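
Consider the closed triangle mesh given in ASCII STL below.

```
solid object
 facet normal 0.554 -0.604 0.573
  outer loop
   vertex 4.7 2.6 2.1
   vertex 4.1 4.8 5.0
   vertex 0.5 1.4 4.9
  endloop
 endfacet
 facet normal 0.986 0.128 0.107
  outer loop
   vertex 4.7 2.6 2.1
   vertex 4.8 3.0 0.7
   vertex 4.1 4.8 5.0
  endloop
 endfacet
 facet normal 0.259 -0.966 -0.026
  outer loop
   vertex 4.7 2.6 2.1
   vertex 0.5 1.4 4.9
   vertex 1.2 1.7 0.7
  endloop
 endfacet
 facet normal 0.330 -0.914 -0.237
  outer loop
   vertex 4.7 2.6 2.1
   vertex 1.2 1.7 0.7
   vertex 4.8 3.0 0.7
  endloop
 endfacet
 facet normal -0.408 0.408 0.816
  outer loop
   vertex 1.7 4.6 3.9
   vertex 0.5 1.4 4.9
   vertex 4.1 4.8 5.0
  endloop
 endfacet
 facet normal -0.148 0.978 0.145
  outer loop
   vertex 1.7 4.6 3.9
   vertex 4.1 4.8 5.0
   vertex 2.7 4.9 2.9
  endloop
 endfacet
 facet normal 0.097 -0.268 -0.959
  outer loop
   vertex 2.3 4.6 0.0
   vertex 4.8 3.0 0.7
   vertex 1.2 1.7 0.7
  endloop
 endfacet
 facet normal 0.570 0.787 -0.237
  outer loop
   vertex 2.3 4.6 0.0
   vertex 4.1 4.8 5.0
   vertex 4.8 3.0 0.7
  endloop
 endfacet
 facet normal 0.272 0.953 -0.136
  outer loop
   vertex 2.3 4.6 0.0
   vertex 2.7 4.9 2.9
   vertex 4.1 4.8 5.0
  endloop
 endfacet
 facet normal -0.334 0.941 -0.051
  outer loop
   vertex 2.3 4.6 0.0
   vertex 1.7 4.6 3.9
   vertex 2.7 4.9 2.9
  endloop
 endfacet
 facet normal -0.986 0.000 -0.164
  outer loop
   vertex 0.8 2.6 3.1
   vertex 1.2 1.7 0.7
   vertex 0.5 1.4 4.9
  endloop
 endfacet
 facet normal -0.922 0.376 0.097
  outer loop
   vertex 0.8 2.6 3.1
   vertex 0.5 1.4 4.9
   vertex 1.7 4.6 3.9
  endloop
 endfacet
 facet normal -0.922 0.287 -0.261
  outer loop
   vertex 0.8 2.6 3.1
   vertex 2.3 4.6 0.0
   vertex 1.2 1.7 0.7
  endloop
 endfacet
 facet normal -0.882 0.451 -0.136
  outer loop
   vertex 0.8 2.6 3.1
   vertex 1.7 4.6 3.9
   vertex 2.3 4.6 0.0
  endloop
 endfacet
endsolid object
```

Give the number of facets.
14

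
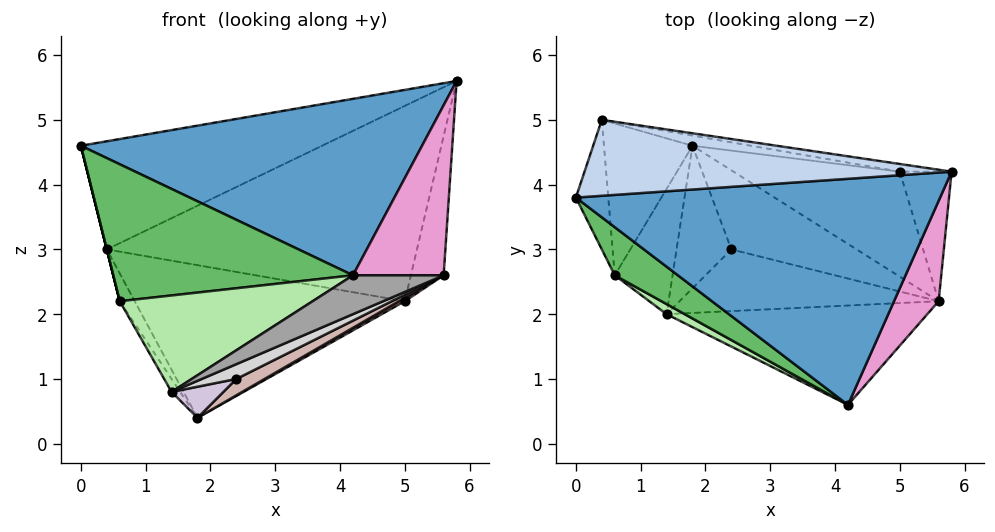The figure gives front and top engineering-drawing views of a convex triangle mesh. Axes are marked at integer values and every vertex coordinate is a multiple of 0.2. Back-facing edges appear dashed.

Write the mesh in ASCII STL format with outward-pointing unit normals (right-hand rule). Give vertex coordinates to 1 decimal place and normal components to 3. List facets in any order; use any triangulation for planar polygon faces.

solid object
 facet normal -0.093 -0.613 0.785
  outer loop
   vertex 4.2 0.6 2.6
   vertex 5.8 4.2 5.6
   vertex 0.0 3.8 4.6
  endloop
 endfacet
 facet normal -0.154 0.809 0.568
  outer loop
   vertex 0.4 5.0 3.0
   vertex 0.0 3.8 4.6
   vertex 5.8 4.2 5.6
  endloop
 endfacet
 facet normal 0.165 0.986 -0.039
  outer loop
   vertex 5.0 4.2 2.2
   vertex 0.4 5.0 3.0
   vertex 5.8 4.2 5.6
  endloop
 endfacet
 facet normal 0.160 0.985 -0.065
  outer loop
   vertex 5.0 4.2 2.2
   vertex 1.8 4.6 0.4
   vertex 0.4 5.0 3.0
  endloop
 endfacet
 facet normal -0.489 -0.823 0.289
  outer loop
   vertex 0.6 2.6 2.2
   vertex 4.2 0.6 2.6
   vertex 0.0 3.8 4.6
  endloop
 endfacet
 facet normal -0.491 -0.866 0.091
  outer loop
   vertex 0.6 2.6 2.2
   vertex 1.4 2.0 0.8
   vertex 4.2 0.6 2.6
  endloop
 endfacet
 facet normal -0.970 0.000 -0.243
  outer loop
   vertex 0.6 2.6 2.2
   vertex 0.0 3.8 4.6
   vertex 0.4 5.0 3.0
  endloop
 endfacet
 facet normal -0.857 0.053 -0.512
  outer loop
   vertex 0.6 2.6 2.2
   vertex 1.8 4.6 0.4
   vertex 1.4 2.0 0.8
  endloop
 endfacet
 facet normal -0.871 0.088 -0.483
  outer loop
   vertex 0.6 2.6 2.2
   vertex 0.4 5.0 3.0
   vertex 1.8 4.6 0.4
  endloop
 endfacet
 facet normal 0.378 -0.197 -0.904
  outer loop
   vertex 2.4 3.0 1.0
   vertex 1.4 2.0 0.8
   vertex 1.8 4.6 0.4
  endloop
 endfacet
 facet normal 0.487 -0.028 -0.873
  outer loop
   vertex 5.6 2.2 2.6
   vertex 1.8 4.6 0.4
   vertex 5.0 4.2 2.2
  endloop
 endfacet
 facet normal 0.402 -0.186 -0.897
  outer loop
   vertex 5.6 2.2 2.6
   vertex 2.4 3.0 1.0
   vertex 1.8 4.6 0.4
  endloop
 endfacet
 facet normal 0.701 -0.614 0.362
  outer loop
   vertex 5.6 2.2 2.6
   vertex 5.8 4.2 5.6
   vertex 4.2 0.6 2.6
  endloop
 endfacet
 facet normal 0.945 0.239 -0.222
  outer loop
   vertex 5.6 2.2 2.6
   vertex 5.0 4.2 2.2
   vertex 5.8 4.2 5.6
  endloop
 endfacet
 facet normal 0.384 -0.336 -0.860
  outer loop
   vertex 5.6 2.2 2.6
   vertex 4.2 0.6 2.6
   vertex 1.4 2.0 0.8
  endloop
 endfacet
 facet normal 0.393 -0.215 -0.894
  outer loop
   vertex 5.6 2.2 2.6
   vertex 1.4 2.0 0.8
   vertex 2.4 3.0 1.0
  endloop
 endfacet
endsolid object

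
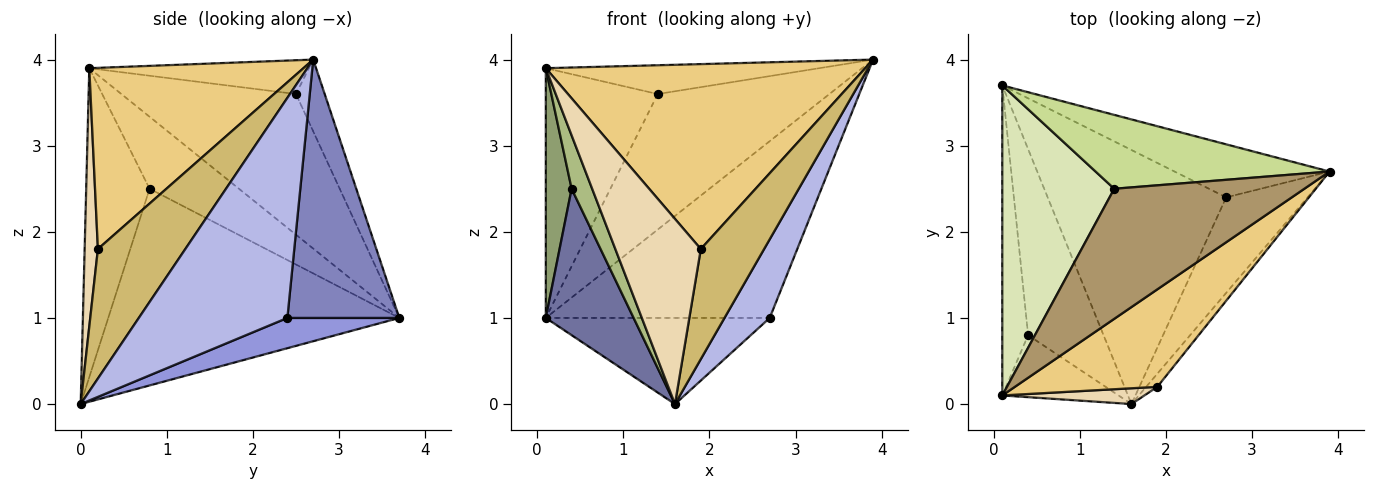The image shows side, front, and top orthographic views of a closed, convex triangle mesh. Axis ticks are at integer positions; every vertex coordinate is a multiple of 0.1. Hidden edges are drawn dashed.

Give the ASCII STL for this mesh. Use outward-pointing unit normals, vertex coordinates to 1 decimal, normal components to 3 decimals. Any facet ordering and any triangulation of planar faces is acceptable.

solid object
 facet normal -0.899 -0.271 -0.345
  outer loop
   vertex 0.4 0.8 2.5
   vertex 0.1 3.7 1.0
   vertex 1.6 0.0 0.0
  endloop
 endfacet
 facet normal 0.432 0.864 -0.259
  outer loop
   vertex 2.7 2.4 1.0
   vertex 0.1 3.7 1.0
   vertex 3.9 2.7 4.0
  endloop
 endfacet
 facet normal 0.158 0.317 -0.935
  outer loop
   vertex 2.7 2.4 1.0
   vertex 1.6 0.0 0.0
   vertex 0.1 3.7 1.0
  endloop
 endfacet
 facet normal 0.902 -0.275 -0.333
  outer loop
   vertex 2.7 2.4 1.0
   vertex 3.9 2.7 4.0
   vertex 1.6 0.0 0.0
  endloop
 endfacet
 facet normal -0.908 -0.263 -0.326
  outer loop
   vertex 0.1 0.1 3.9
   vertex 0.1 3.7 1.0
   vertex 0.4 0.8 2.5
  endloop
 endfacet
 facet normal -0.896 -0.290 -0.337
  outer loop
   vertex 0.1 0.1 3.9
   vertex 0.4 0.8 2.5
   vertex 1.6 0.0 0.0
  endloop
 endfacet
 facet normal -0.145 0.869 0.474
  outer loop
   vertex 1.4 2.5 3.6
   vertex 3.9 2.7 4.0
   vertex 0.1 3.7 1.0
  endloop
 endfacet
 facet normal -0.699 0.448 0.557
  outer loop
   vertex 1.4 2.5 3.6
   vertex 0.1 3.7 1.0
   vertex 0.1 0.1 3.9
  endloop
 endfacet
 facet normal -0.171 0.213 0.962
  outer loop
   vertex 1.4 2.5 3.6
   vertex 0.1 0.1 3.9
   vertex 3.9 2.7 4.0
  endloop
 endfacet
 facet normal 0.808 -0.585 -0.070
  outer loop
   vertex 1.9 0.2 1.8
   vertex 1.6 0.0 0.0
   vertex 3.9 2.7 4.0
  endloop
 endfacet
 facet normal 0.510 -0.761 0.401
  outer loop
   vertex 1.9 0.2 1.8
   vertex 3.9 2.7 4.0
   vertex 0.1 0.1 3.9
  endloop
 endfacet
 facet normal 0.153 -0.985 0.084
  outer loop
   vertex 1.9 0.2 1.8
   vertex 0.1 0.1 3.9
   vertex 1.6 0.0 0.0
  endloop
 endfacet
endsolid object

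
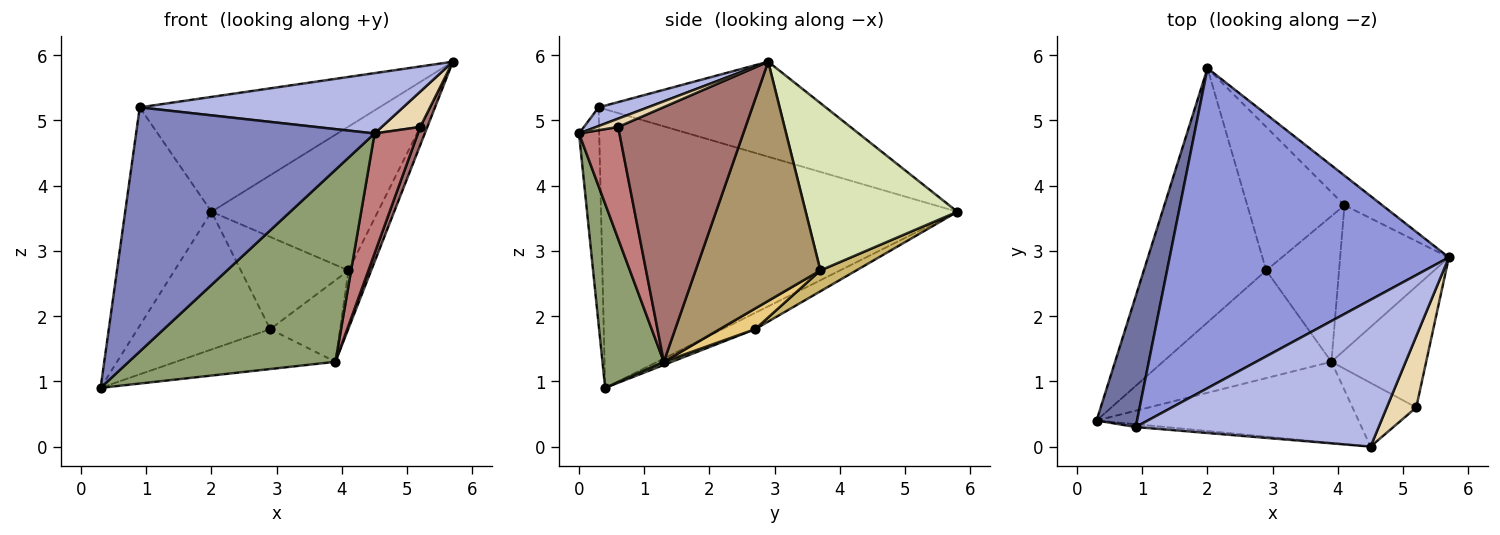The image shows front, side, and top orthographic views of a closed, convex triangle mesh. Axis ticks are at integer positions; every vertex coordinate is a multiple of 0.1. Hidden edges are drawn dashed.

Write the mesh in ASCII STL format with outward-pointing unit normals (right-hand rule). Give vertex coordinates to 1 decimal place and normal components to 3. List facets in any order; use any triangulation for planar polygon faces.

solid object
 facet normal -0.962 0.233 0.140
  outer loop
   vertex 0.9 0.3 5.2
   vertex 2.0 5.8 3.6
   vertex 0.3 0.4 0.9
  endloop
 endfacet
 facet normal -0.084 -0.996 -0.011
  outer loop
   vertex 0.9 0.3 5.2
   vertex 0.3 0.4 0.9
   vertex 4.5 0.0 4.8
  endloop
 endfacet
 facet normal -0.305 0.322 0.896
  outer loop
   vertex 0.9 0.3 5.2
   vertex 5.7 2.9 5.9
   vertex 2.0 5.8 3.6
  endloop
 endfacet
 facet normal 0.071 -0.379 0.923
  outer loop
   vertex 0.9 0.3 5.2
   vertex 4.5 0.0 4.8
   vertex 5.7 2.9 5.9
  endloop
 endfacet
 facet normal 0.264 -0.889 -0.375
  outer loop
   vertex 3.9 1.3 1.3
   vertex 4.5 0.0 4.8
   vertex 0.3 0.4 0.9
  endloop
 endfacet
 facet normal -0.116 0.473 -0.873
  outer loop
   vertex 2.9 2.7 1.8
   vertex 0.3 0.4 0.9
   vertex 2.0 5.8 3.6
  endloop
 endfacet
 facet normal 0.017 0.347 -0.938
  outer loop
   vertex 2.9 2.7 1.8
   vertex 3.9 1.3 1.3
   vertex 0.3 0.4 0.9
  endloop
 endfacet
 facet normal 0.666 0.731 -0.150
  outer loop
   vertex 4.1 3.7 2.7
   vertex 2.0 5.8 3.6
   vertex 5.7 2.9 5.9
  endloop
 endfacet
 facet normal 0.898 0.163 -0.408
  outer loop
   vertex 4.1 3.7 2.7
   vertex 5.7 2.9 5.9
   vertex 3.9 1.3 1.3
  endloop
 endfacet
 facet normal 0.177 0.532 -0.828
  outer loop
   vertex 4.1 3.7 2.7
   vertex 2.9 2.7 1.8
   vertex 2.0 5.8 3.6
  endloop
 endfacet
 facet normal 0.240 0.474 -0.847
  outer loop
   vertex 4.1 3.7 2.7
   vertex 3.9 1.3 1.3
   vertex 2.9 2.7 1.8
  endloop
 endfacet
 facet normal 0.245 -0.431 0.868
  outer loop
   vertex 5.2 0.6 4.9
   vertex 5.7 2.9 5.9
   vertex 4.5 0.0 4.8
  endloop
 endfacet
 facet normal 0.936 -0.052 -0.348
  outer loop
   vertex 5.2 0.6 4.9
   vertex 3.9 1.3 1.3
   vertex 5.7 2.9 5.9
  endloop
 endfacet
 facet normal 0.636 -0.682 -0.362
  outer loop
   vertex 5.2 0.6 4.9
   vertex 4.5 0.0 4.8
   vertex 3.9 1.3 1.3
  endloop
 endfacet
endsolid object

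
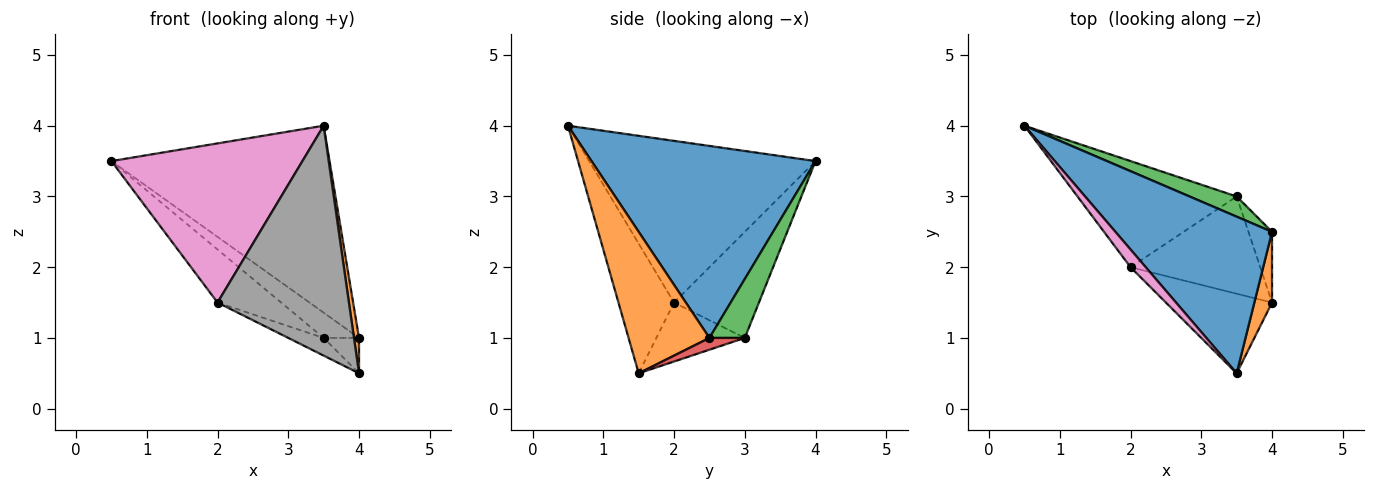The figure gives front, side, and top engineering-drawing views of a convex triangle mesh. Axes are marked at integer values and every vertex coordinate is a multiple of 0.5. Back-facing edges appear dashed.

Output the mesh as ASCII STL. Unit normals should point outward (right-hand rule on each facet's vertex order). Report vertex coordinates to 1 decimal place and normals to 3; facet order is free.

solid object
 facet normal 0.619 0.602 0.505
  outer loop
   vertex 3.5 0.5 4.0
   vertex 4.0 2.5 1.0
   vertex 0.5 4.0 3.5
  endloop
 endfacet
 facet normal 0.990 -0.062 0.124
  outer loop
   vertex 4.0 1.5 0.5
   vertex 4.0 2.5 1.0
   vertex 3.5 0.5 4.0
  endloop
 endfacet
 facet normal 0.615 0.615 0.492
  outer loop
   vertex 3.5 3.0 1.0
   vertex 0.5 4.0 3.5
   vertex 4.0 2.5 1.0
  endloop
 endfacet
 facet normal 0.408 0.408 -0.816
  outer loop
   vertex 3.5 3.0 1.0
   vertex 4.0 2.5 1.0
   vertex 4.0 1.5 0.5
  endloop
 endfacet
 facet normal -0.512 0.384 -0.768
  outer loop
   vertex 2.0 2.0 1.5
   vertex 0.5 4.0 3.5
   vertex 3.5 3.0 1.0
  endloop
 endfacet
 facet normal -0.408 0.163 -0.898
  outer loop
   vertex 2.0 2.0 1.5
   vertex 3.5 3.0 1.0
   vertex 4.0 1.5 0.5
  endloop
 endfacet
 facet normal -0.762 -0.643 0.071
  outer loop
   vertex 2.0 2.0 1.5
   vertex 3.5 0.5 4.0
   vertex 0.5 4.0 3.5
  endloop
 endfacet
 facet normal -0.371 -0.877 -0.304
  outer loop
   vertex 2.0 2.0 1.5
   vertex 4.0 1.5 0.5
   vertex 3.5 0.5 4.0
  endloop
 endfacet
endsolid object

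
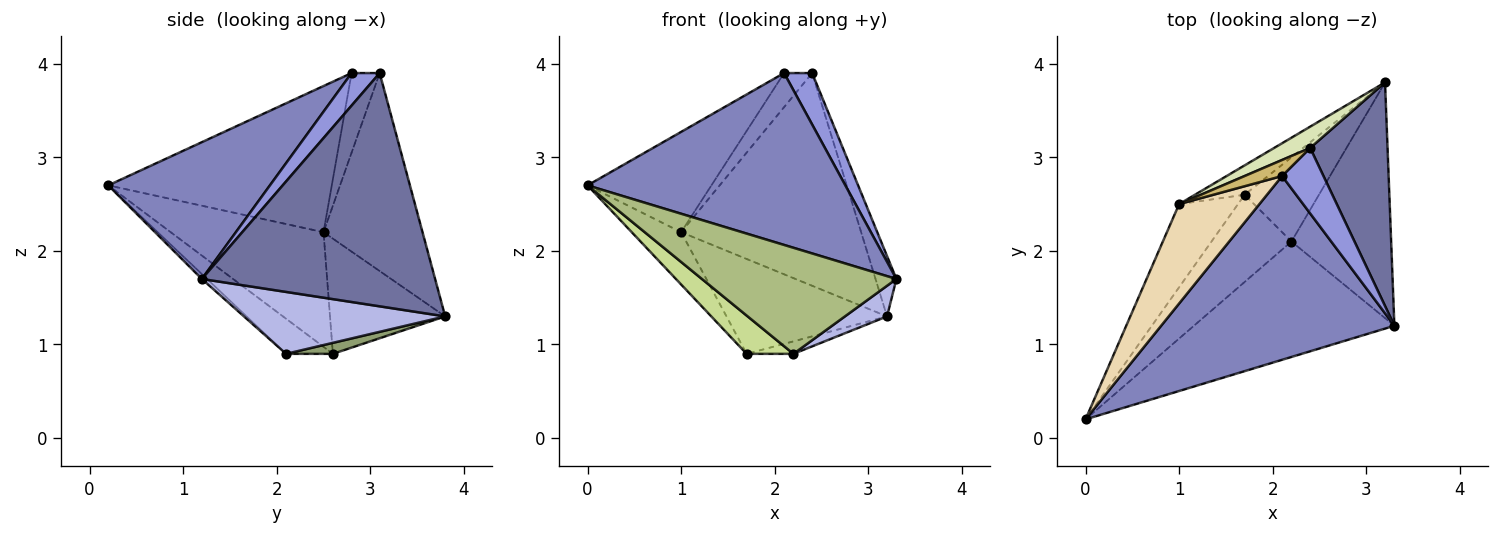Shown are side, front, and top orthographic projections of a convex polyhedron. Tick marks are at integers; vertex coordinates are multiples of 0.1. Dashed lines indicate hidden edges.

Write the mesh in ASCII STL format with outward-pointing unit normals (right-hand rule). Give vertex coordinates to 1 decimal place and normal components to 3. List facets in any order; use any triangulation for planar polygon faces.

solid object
 facet normal 0.946 0.085 0.314
  outer loop
   vertex 2.4 3.1 3.9
   vertex 3.3 1.2 1.7
   vertex 3.2 3.8 1.3
  endloop
 endfacet
 facet normal 0.394 -0.628 0.671
  outer loop
   vertex 2.1 2.8 3.9
   vertex 0.0 0.2 2.7
   vertex 3.3 1.2 1.7
  endloop
 endfacet
 facet normal 0.526 -0.526 0.669
  outer loop
   vertex 2.1 2.8 3.9
   vertex 3.3 1.2 1.7
   vertex 2.4 3.1 3.9
  endloop
 endfacet
 facet normal 0.524 -0.110 -0.844
  outer loop
   vertex 2.2 2.1 0.9
   vertex 3.2 3.8 1.3
   vertex 3.3 1.2 1.7
  endloop
 endfacet
 facet normal 0.145 0.145 -0.979
  outer loop
   vertex 2.2 2.1 0.9
   vertex 1.7 2.6 0.9
   vertex 3.2 3.8 1.3
  endloop
 endfacet
 facet normal -0.018 -0.677 -0.736
  outer loop
   vertex 2.2 2.1 0.9
   vertex 3.3 1.2 1.7
   vertex 0.0 0.2 2.7
  endloop
 endfacet
 facet normal -0.373 -0.373 -0.850
  outer loop
   vertex 2.2 2.1 0.9
   vertex 0.0 0.2 2.7
   vertex 1.7 2.6 0.9
  endloop
 endfacet
 facet normal -0.480 0.873 0.087
  outer loop
   vertex 1.0 2.5 2.2
   vertex 2.4 3.1 3.9
   vertex 3.2 3.8 1.3
  endloop
 endfacet
 facet normal -0.565 0.788 -0.244
  outer loop
   vertex 1.0 2.5 2.2
   vertex 3.2 3.8 1.3
   vertex 1.7 2.6 0.9
  endloop
 endfacet
 facet normal -0.671 0.671 0.316
  outer loop
   vertex 1.0 2.5 2.2
   vertex 2.1 2.8 3.9
   vertex 2.4 3.1 3.9
  endloop
 endfacet
 facet normal -0.855 0.276 -0.439
  outer loop
   vertex 1.0 2.5 2.2
   vertex 1.7 2.6 0.9
   vertex 0.0 0.2 2.7
  endloop
 endfacet
 facet normal -0.788 0.437 0.433
  outer loop
   vertex 1.0 2.5 2.2
   vertex 0.0 0.2 2.7
   vertex 2.1 2.8 3.9
  endloop
 endfacet
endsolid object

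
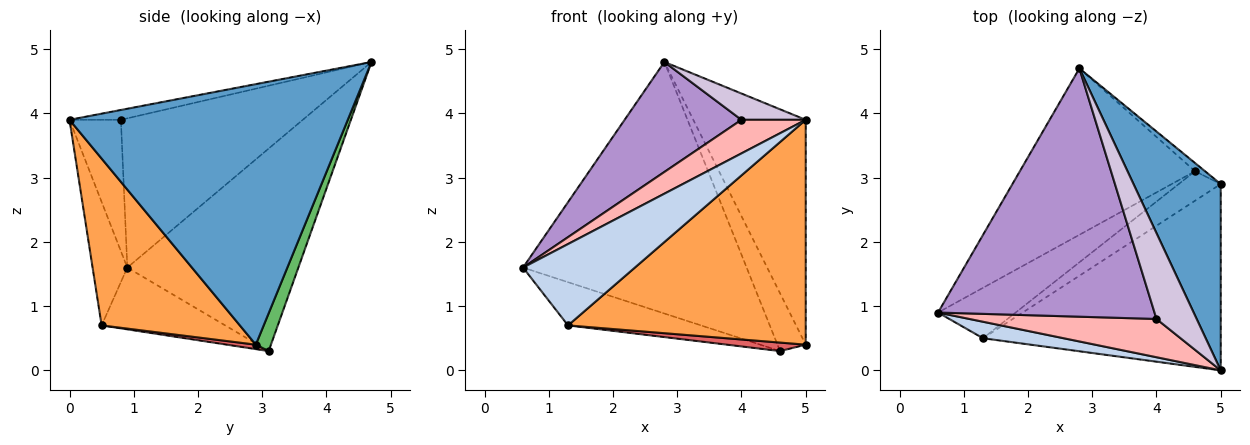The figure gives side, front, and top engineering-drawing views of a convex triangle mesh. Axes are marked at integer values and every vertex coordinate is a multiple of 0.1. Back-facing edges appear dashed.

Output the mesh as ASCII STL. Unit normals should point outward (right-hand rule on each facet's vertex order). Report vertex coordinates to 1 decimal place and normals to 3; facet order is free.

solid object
 facet normal 0.886 0.358 0.296
  outer loop
   vertex 2.8 4.7 4.8
   vertex 5.0 0.0 3.9
   vertex 5.0 2.9 0.4
  endloop
 endfacet
 facet normal -0.291 -0.938 0.190
  outer loop
   vertex 1.3 0.5 0.7
   vertex 5.0 0.0 3.9
   vertex 0.6 0.9 1.6
  endloop
 endfacet
 facet normal 0.409 -0.703 -0.582
  outer loop
   vertex 1.3 0.5 0.7
   vertex 5.0 2.9 0.4
   vertex 5.0 0.0 3.9
  endloop
 endfacet
 facet normal -0.538 0.703 -0.465
  outer loop
   vertex 4.6 3.1 0.3
   vertex 0.6 0.9 1.6
   vertex 2.8 4.7 4.8
  endloop
 endfacet
 facet normal 0.468 0.875 -0.124
  outer loop
   vertex 4.6 3.1 0.3
   vertex 2.8 4.7 4.8
   vertex 5.0 2.9 0.4
  endloop
 endfacet
 facet normal -0.517 0.557 -0.650
  outer loop
   vertex 4.6 3.1 0.3
   vertex 1.3 0.5 0.7
   vertex 0.6 0.9 1.6
  endloop
 endfacet
 facet normal 0.101 -0.276 -0.956
  outer loop
   vertex 4.6 3.1 0.3
   vertex 5.0 2.9 0.4
   vertex 1.3 0.5 0.7
  endloop
 endfacet
 facet normal -0.467 -0.583 0.665
  outer loop
   vertex 4.0 0.8 3.9
   vertex 0.6 0.9 1.6
   vertex 5.0 0.0 3.9
  endloop
 endfacet
 facet normal -0.533 -0.343 0.773
  outer loop
   vertex 4.0 0.8 3.9
   vertex 2.8 4.7 4.8
   vertex 0.6 0.9 1.6
  endloop
 endfacet
 facet normal -0.228 -0.285 0.931
  outer loop
   vertex 4.0 0.8 3.9
   vertex 5.0 0.0 3.9
   vertex 2.8 4.7 4.8
  endloop
 endfacet
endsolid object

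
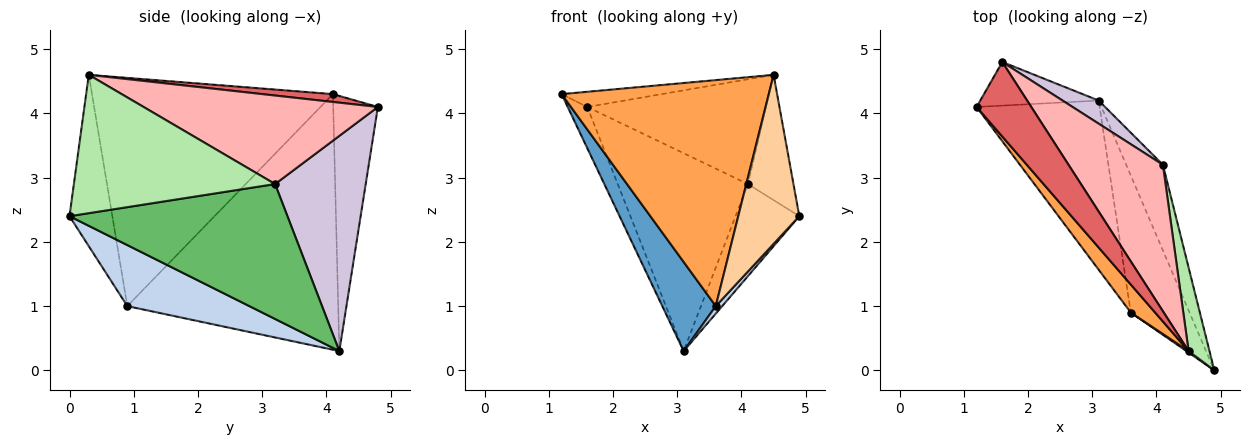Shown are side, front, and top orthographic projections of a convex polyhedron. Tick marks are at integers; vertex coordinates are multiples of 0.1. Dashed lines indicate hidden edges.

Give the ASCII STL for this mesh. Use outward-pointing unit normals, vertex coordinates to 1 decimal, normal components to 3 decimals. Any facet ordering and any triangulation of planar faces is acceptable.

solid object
 facet normal -0.878 -0.223 -0.423
  outer loop
   vertex 3.6 0.9 1.0
   vertex 1.2 4.1 4.3
   vertex 3.1 4.2 0.3
  endloop
 endfacet
 facet normal 0.720 -0.038 -0.693
  outer loop
   vertex 3.6 0.9 1.0
   vertex 3.1 4.2 0.3
   vertex 4.9 0.0 2.4
  endloop
 endfacet
 facet normal -0.756 -0.650 0.081
  outer loop
   vertex 3.6 0.9 1.0
   vertex 4.5 0.3 4.6
   vertex 1.2 4.1 4.3
  endloop
 endfacet
 facet normal -0.574 -0.819 0.007
  outer loop
   vertex 3.6 0.9 1.0
   vertex 4.9 0.0 2.4
   vertex 4.5 0.3 4.6
  endloop
 endfacet
 facet normal 0.929 0.272 -0.253
  outer loop
   vertex 4.1 3.2 2.9
   vertex 4.9 0.0 2.4
   vertex 3.1 4.2 0.3
  endloop
 endfacet
 facet normal 0.965 0.218 0.146
  outer loop
   vertex 4.1 3.2 2.9
   vertex 4.5 0.3 4.6
   vertex 4.9 0.0 2.4
  endloop
 endfacet
 facet normal 0.139 0.198 0.970
  outer loop
   vertex 1.6 4.8 4.1
   vertex 1.2 4.1 4.3
   vertex 4.5 0.3 4.6
  endloop
 endfacet
 facet normal 0.606 0.463 0.647
  outer loop
   vertex 1.6 4.8 4.1
   vertex 4.5 0.3 4.6
   vertex 4.1 3.2 2.9
  endloop
 endfacet
 facet normal -0.843 0.370 -0.391
  outer loop
   vertex 1.6 4.8 4.1
   vertex 3.1 4.2 0.3
   vertex 1.2 4.1 4.3
  endloop
 endfacet
 facet normal 0.569 0.817 0.095
  outer loop
   vertex 1.6 4.8 4.1
   vertex 4.1 3.2 2.9
   vertex 3.1 4.2 0.3
  endloop
 endfacet
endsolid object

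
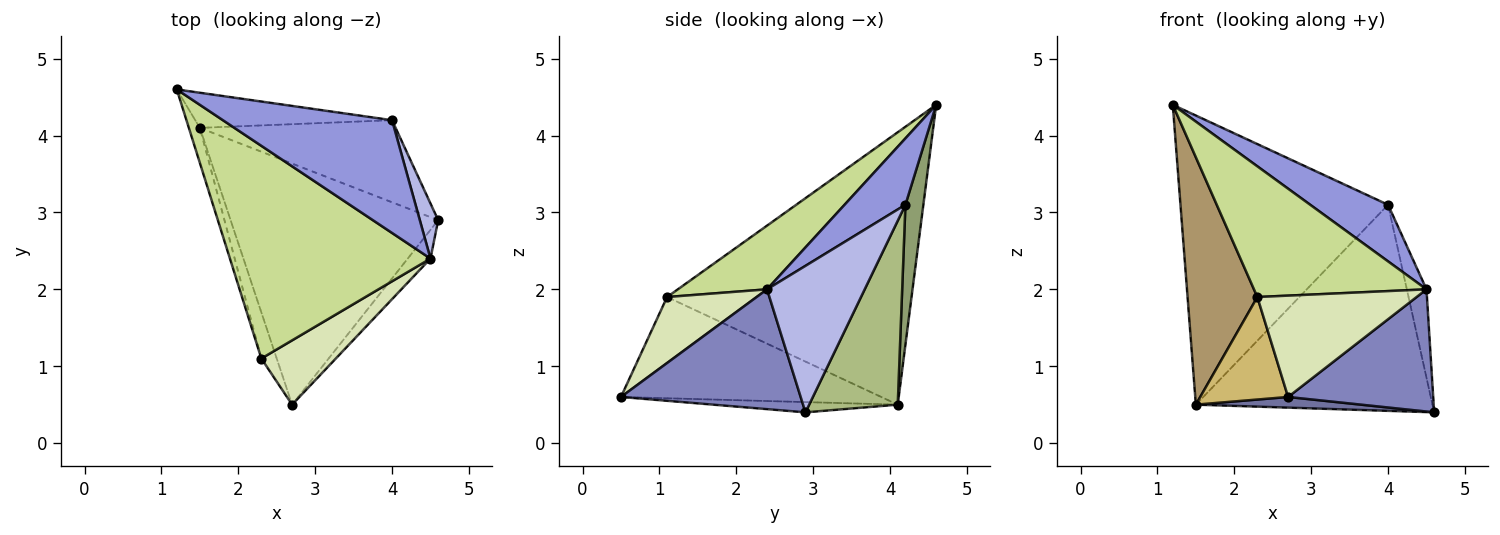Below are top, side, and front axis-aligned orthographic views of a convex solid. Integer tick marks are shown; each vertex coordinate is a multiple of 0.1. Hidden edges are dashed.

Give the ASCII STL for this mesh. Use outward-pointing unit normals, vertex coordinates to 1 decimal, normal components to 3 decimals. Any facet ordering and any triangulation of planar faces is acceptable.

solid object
 facet normal -0.049 -0.044 -0.998
  outer loop
   vertex 1.5 4.1 0.5
   vertex 4.6 2.9 0.4
   vertex 2.7 0.5 0.6
  endloop
 endfacet
 facet normal 0.770 -0.621 -0.146
  outer loop
   vertex 4.5 2.4 2.0
   vertex 2.7 0.5 0.6
   vertex 4.6 2.9 0.4
  endloop
 endfacet
 facet normal 0.331 -0.423 0.843
  outer loop
   vertex 4.0 4.2 3.1
   vertex 1.2 4.6 4.4
   vertex 4.5 2.4 2.0
  endloop
 endfacet
 facet normal 0.973 0.196 0.122
  outer loop
   vertex 4.0 4.2 3.1
   vertex 4.5 2.4 2.0
   vertex 4.6 2.9 0.4
  endloop
 endfacet
 facet normal 0.085 0.989 -0.120
  outer loop
   vertex 4.0 4.2 3.1
   vertex 1.5 4.1 0.5
   vertex 1.2 4.6 4.4
  endloop
 endfacet
 facet normal 0.328 0.877 -0.350
  outer loop
   vertex 4.0 4.2 3.1
   vertex 4.6 2.9 0.4
   vertex 1.5 4.1 0.5
  endloop
 endfacet
 facet normal 0.261 -0.505 0.822
  outer loop
   vertex 2.3 1.1 1.9
   vertex 4.5 2.4 2.0
   vertex 1.2 4.6 4.4
  endloop
 endfacet
 facet normal 0.429 -0.763 0.484
  outer loop
   vertex 2.3 1.1 1.9
   vertex 2.7 0.5 0.6
   vertex 4.5 2.4 2.0
  endloop
 endfacet
 facet normal -0.961 -0.274 -0.039
  outer loop
   vertex 2.3 1.1 1.9
   vertex 1.2 4.6 4.4
   vertex 1.5 4.1 0.5
  endloop
 endfacet
 facet normal -0.938 -0.317 -0.142
  outer loop
   vertex 2.3 1.1 1.9
   vertex 1.5 4.1 0.5
   vertex 2.7 0.5 0.6
  endloop
 endfacet
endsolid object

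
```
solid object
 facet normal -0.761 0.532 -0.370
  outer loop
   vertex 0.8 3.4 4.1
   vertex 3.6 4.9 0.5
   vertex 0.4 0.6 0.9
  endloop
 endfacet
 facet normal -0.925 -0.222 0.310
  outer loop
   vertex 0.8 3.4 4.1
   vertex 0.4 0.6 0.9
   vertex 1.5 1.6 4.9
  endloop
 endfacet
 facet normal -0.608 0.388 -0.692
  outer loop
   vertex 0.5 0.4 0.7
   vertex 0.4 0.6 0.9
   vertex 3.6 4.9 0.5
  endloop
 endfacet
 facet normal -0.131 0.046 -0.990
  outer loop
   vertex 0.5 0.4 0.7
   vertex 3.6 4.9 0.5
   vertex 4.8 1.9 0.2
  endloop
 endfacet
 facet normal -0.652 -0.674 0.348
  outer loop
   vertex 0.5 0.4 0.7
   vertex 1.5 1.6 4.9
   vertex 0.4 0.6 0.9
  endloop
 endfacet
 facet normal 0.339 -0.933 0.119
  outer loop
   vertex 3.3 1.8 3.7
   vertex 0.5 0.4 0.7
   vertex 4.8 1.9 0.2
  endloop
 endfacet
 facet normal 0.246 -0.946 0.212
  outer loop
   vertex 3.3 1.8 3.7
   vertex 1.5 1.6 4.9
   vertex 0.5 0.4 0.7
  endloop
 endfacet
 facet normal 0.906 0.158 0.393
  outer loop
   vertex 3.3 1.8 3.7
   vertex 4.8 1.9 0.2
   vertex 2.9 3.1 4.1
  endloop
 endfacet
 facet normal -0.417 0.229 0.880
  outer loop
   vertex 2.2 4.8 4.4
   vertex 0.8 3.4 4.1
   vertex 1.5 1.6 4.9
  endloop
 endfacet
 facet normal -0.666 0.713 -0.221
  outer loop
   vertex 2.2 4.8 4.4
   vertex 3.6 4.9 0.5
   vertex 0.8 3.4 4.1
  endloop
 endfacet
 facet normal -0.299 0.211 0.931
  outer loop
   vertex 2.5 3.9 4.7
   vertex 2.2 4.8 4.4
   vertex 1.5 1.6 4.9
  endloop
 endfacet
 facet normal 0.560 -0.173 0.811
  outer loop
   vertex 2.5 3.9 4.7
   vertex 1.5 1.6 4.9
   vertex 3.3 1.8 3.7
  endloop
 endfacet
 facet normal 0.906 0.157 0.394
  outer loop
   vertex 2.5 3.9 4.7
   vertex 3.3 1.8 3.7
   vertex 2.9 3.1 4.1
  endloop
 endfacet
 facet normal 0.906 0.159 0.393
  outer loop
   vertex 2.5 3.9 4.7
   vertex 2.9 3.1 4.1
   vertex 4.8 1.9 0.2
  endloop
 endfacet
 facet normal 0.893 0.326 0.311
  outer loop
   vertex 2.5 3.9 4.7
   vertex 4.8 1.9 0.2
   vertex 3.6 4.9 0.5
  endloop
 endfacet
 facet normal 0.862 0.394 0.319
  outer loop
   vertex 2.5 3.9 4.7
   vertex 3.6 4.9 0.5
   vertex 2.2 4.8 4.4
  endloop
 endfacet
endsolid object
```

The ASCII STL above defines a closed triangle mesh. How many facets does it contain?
16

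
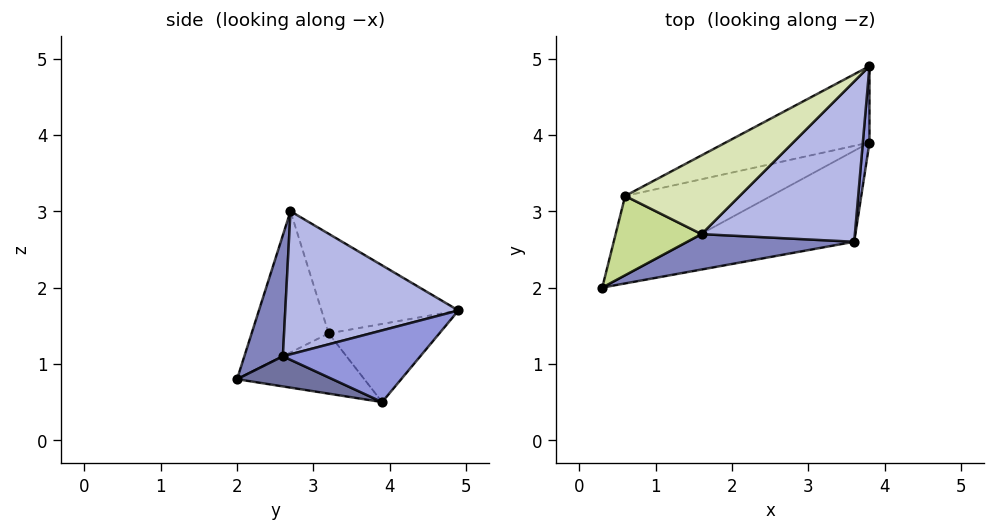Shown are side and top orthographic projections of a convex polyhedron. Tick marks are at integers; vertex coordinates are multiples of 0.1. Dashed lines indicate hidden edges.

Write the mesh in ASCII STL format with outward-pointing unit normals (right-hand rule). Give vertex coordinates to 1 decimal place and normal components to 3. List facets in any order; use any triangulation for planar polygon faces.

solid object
 facet normal 0.159 -0.434 -0.887
  outer loop
   vertex 3.6 2.6 1.1
   vertex 0.3 2.0 0.8
   vertex 3.8 3.9 0.5
  endloop
 endfacet
 facet normal 0.156 -0.964 0.215
  outer loop
   vertex 3.6 2.6 1.1
   vertex 1.6 2.7 3.0
   vertex 0.3 2.0 0.8
  endloop
 endfacet
 facet normal 0.990 -0.110 0.092
  outer loop
   vertex 3.6 2.6 1.1
   vertex 3.8 3.9 0.5
   vertex 3.8 4.9 1.7
  endloop
 endfacet
 facet normal 0.662 -0.243 0.709
  outer loop
   vertex 3.6 2.6 1.1
   vertex 3.8 4.9 1.7
   vertex 1.6 2.7 3.0
  endloop
 endfacet
 facet normal -0.334 0.487 -0.807
  outer loop
   vertex 0.6 3.2 1.4
   vertex 3.8 3.9 0.5
   vertex 0.3 2.0 0.8
  endloop
 endfacet
 facet normal -0.329 0.726 -0.605
  outer loop
   vertex 0.6 3.2 1.4
   vertex 3.8 4.9 1.7
   vertex 3.8 3.9 0.5
  endloop
 endfacet
 facet normal -0.854 -0.046 0.519
  outer loop
   vertex 0.6 3.2 1.4
   vertex 0.3 2.0 0.8
   vertex 1.6 2.7 3.0
  endloop
 endfacet
 facet normal -0.441 0.741 0.507
  outer loop
   vertex 0.6 3.2 1.4
   vertex 1.6 2.7 3.0
   vertex 3.8 4.9 1.7
  endloop
 endfacet
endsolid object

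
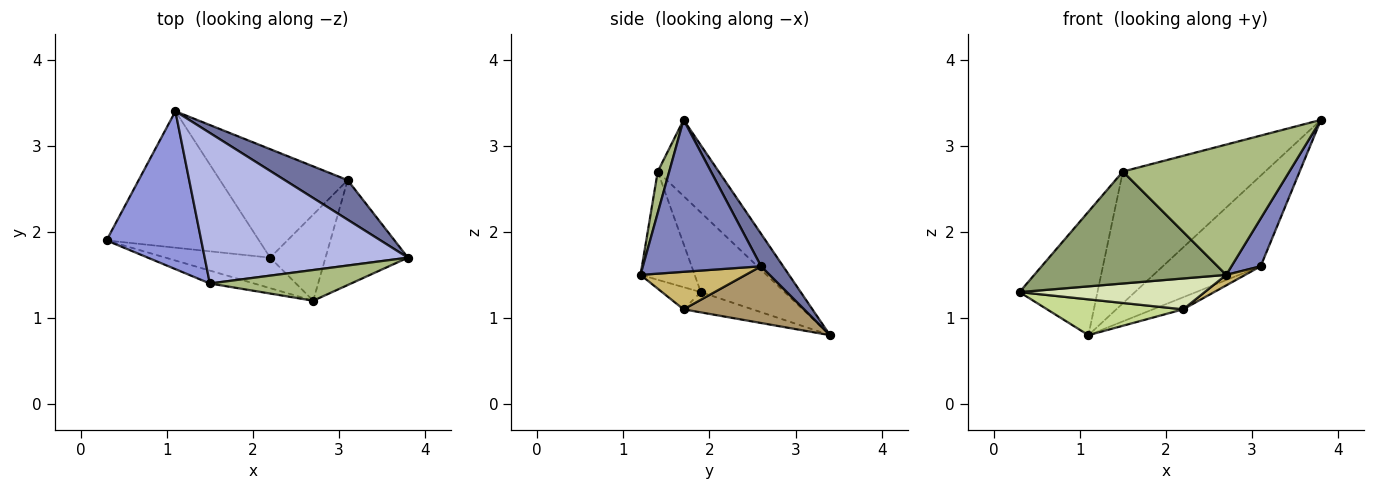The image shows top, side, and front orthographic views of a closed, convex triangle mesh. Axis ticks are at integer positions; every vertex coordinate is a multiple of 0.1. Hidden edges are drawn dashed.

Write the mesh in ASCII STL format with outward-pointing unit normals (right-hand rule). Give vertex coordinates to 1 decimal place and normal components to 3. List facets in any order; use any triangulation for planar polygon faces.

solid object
 facet normal 0.202 0.898 0.392
  outer loop
   vertex 3.1 2.6 1.6
   vertex 1.1 3.4 0.8
   vertex 3.8 1.7 3.3
  endloop
 endfacet
 facet normal 0.859 -0.212 -0.466
  outer loop
   vertex 3.1 2.6 1.6
   vertex 3.8 1.7 3.3
   vertex 2.7 1.2 1.5
  endloop
 endfacet
 facet normal -0.552 0.513 0.657
  outer loop
   vertex 1.5 1.4 2.7
   vertex 1.1 3.4 0.8
   vertex 0.3 1.9 1.3
  endloop
 endfacet
 facet normal -0.272 0.634 0.724
  outer loop
   vertex 1.5 1.4 2.7
   vertex 3.8 1.7 3.3
   vertex 1.1 3.4 0.8
  endloop
 endfacet
 facet normal -0.270 -0.957 -0.110
  outer loop
   vertex 1.5 1.4 2.7
   vertex 0.3 1.9 1.3
   vertex 2.7 1.2 1.5
  endloop
 endfacet
 facet normal 0.067 -0.971 0.229
  outer loop
   vertex 1.5 1.4 2.7
   vertex 2.7 1.2 1.5
   vertex 3.8 1.7 3.3
  endloop
 endfacet
 facet normal -0.127 -0.252 -0.959
  outer loop
   vertex 2.2 1.7 1.1
   vertex 0.3 1.9 1.3
   vertex 1.1 3.4 0.8
  endloop
 endfacet
 facet normal -0.147 -0.703 -0.695
  outer loop
   vertex 2.2 1.7 1.1
   vertex 2.7 1.2 1.5
   vertex 0.3 1.9 1.3
  endloop
 endfacet
 facet normal 0.404 0.101 -0.909
  outer loop
   vertex 2.2 1.7 1.1
   vertex 1.1 3.4 0.8
   vertex 3.1 2.6 1.6
  endloop
 endfacet
 facet normal 0.558 -0.101 -0.824
  outer loop
   vertex 2.2 1.7 1.1
   vertex 3.1 2.6 1.6
   vertex 2.7 1.2 1.5
  endloop
 endfacet
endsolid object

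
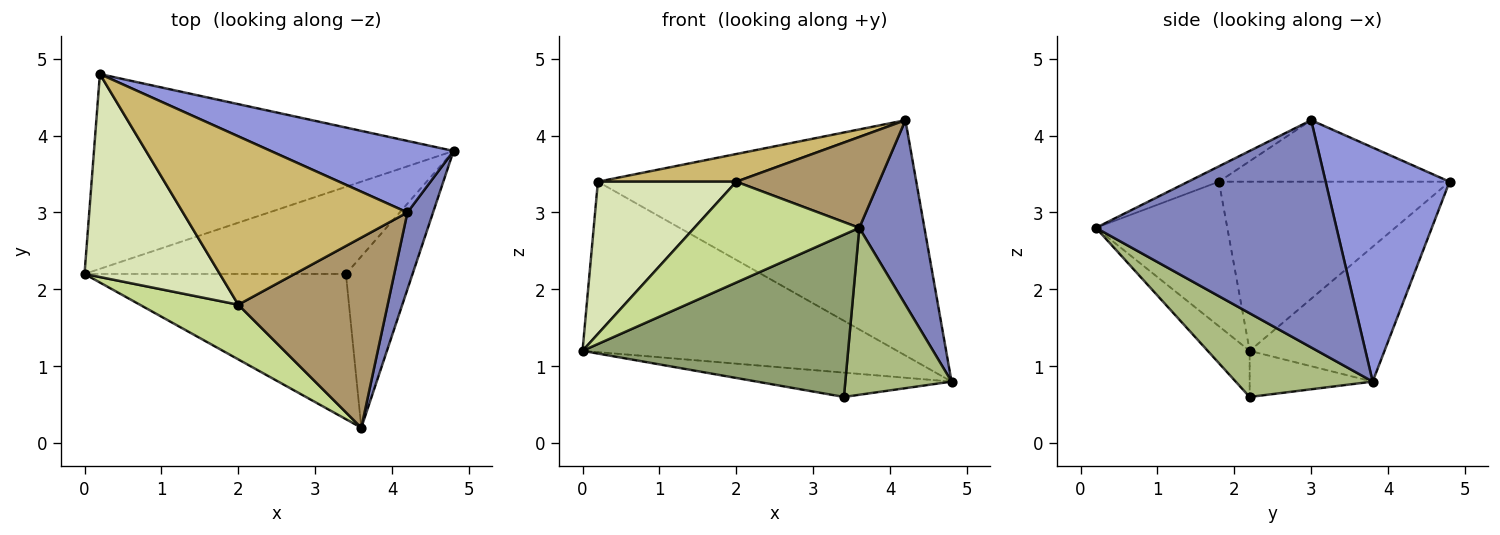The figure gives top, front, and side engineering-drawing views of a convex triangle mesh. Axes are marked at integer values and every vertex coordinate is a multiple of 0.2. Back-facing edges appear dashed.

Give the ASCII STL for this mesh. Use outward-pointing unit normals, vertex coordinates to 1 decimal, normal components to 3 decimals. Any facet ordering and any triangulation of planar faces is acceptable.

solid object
 facet normal -0.272 0.634 -0.724
  outer loop
   vertex 0.2 4.8 3.4
   vertex 4.8 3.8 0.8
   vertex 0.0 2.2 1.2
  endloop
 endfacet
 facet normal 0.960 -0.260 0.108
  outer loop
   vertex 4.2 3.0 4.2
   vertex 3.6 0.2 2.8
   vertex 4.8 3.8 0.8
  endloop
 endfacet
 facet normal 0.349 0.897 0.273
  outer loop
   vertex 4.2 3.0 4.2
   vertex 4.8 3.8 0.8
   vertex 0.2 4.8 3.4
  endloop
 endfacet
 facet normal -0.168 0.265 -0.949
  outer loop
   vertex 3.4 2.2 0.6
   vertex 0.0 2.2 1.2
   vertex 4.8 3.8 0.8
  endloop
 endfacet
 facet normal -0.117 -0.740 -0.662
  outer loop
   vertex 3.4 2.2 0.6
   vertex 3.6 0.2 2.8
   vertex 0.0 2.2 1.2
  endloop
 endfacet
 facet normal 0.669 -0.519 -0.532
  outer loop
   vertex 3.4 2.2 0.6
   vertex 4.8 3.8 0.8
   vertex 3.6 0.2 2.8
  endloop
 endfacet
 facet normal -0.574 -0.720 0.391
  outer loop
   vertex 2.0 1.8 3.4
   vertex 0.0 2.2 1.2
   vertex 3.6 0.2 2.8
  endloop
 endfacet
 facet normal -0.707 -0.424 0.566
  outer loop
   vertex 2.0 1.8 3.4
   vertex 0.2 4.8 3.4
   vertex 0.0 2.2 1.2
  endloop
 endfacet
 facet normal -0.092 -0.429 0.898
  outer loop
   vertex 2.0 1.8 3.4
   vertex 3.6 0.2 2.8
   vertex 4.2 3.0 4.2
  endloop
 endfacet
 facet normal -0.261 -0.157 0.953
  outer loop
   vertex 2.0 1.8 3.4
   vertex 4.2 3.0 4.2
   vertex 0.2 4.8 3.4
  endloop
 endfacet
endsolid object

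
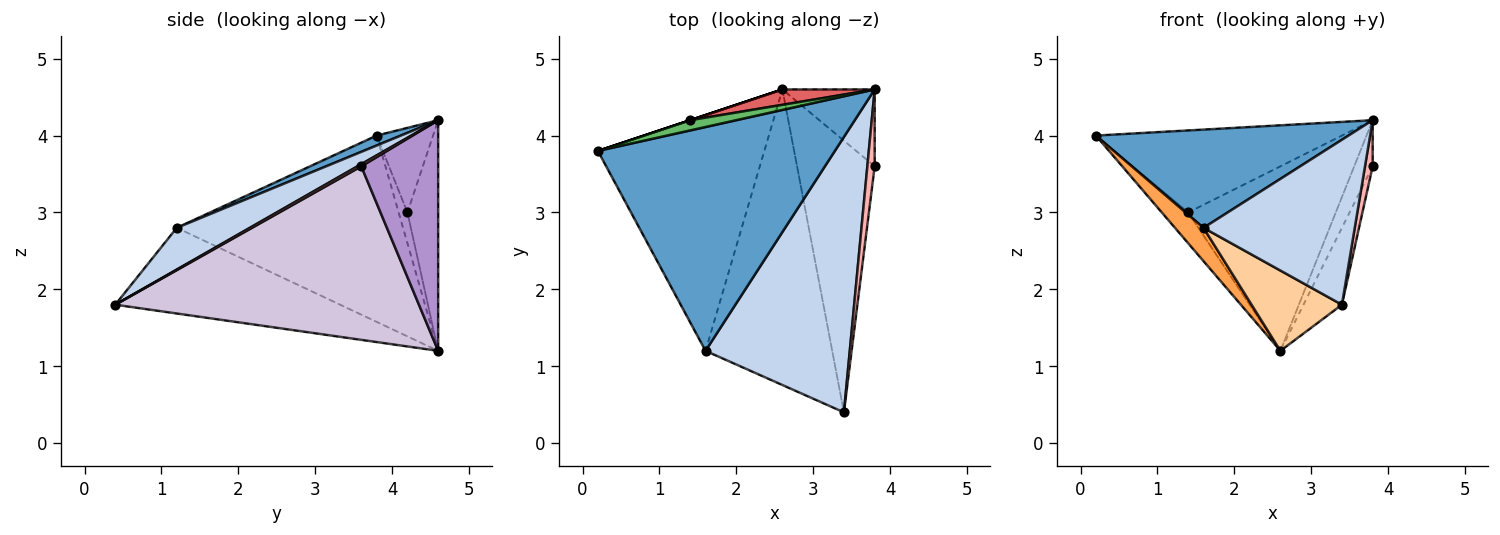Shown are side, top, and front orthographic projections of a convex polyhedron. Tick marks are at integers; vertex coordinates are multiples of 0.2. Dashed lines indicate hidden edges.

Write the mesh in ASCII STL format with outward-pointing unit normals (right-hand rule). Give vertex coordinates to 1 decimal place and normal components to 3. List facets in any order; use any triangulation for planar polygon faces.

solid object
 facet normal 0.038 -0.402 0.915
  outer loop
   vertex 1.6 1.2 2.8
   vertex 3.8 4.6 4.2
   vertex 0.2 3.8 4.0
  endloop
 endfacet
 facet normal 0.241 -0.499 0.833
  outer loop
   vertex 1.6 1.2 2.8
   vertex 3.4 0.4 1.8
   vertex 3.8 4.6 4.2
  endloop
 endfacet
 facet normal -0.743 -0.094 -0.663
  outer loop
   vertex 1.6 1.2 2.8
   vertex 0.2 3.8 4.0
   vertex 2.6 4.6 1.2
  endloop
 endfacet
 facet normal -0.547 -0.220 -0.808
  outer loop
   vertex 1.6 1.2 2.8
   vertex 2.6 4.6 1.2
   vertex 3.4 0.4 1.8
  endloop
 endfacet
 facet normal -0.222 0.968 0.121
  outer loop
   vertex 1.4 4.2 3.0
   vertex 0.2 3.8 4.0
   vertex 3.8 4.6 4.2
  endloop
 endfacet
 facet normal -0.316 0.949 0.000
  outer loop
   vertex 1.4 4.2 3.0
   vertex 2.6 4.6 1.2
   vertex 0.2 3.8 4.0
  endloop
 endfacet
 facet normal -0.203 0.976 0.081
  outer loop
   vertex 1.4 4.2 3.0
   vertex 3.8 4.6 4.2
   vertex 2.6 4.6 1.2
  endloop
 endfacet
 facet normal 0.249 -0.498 0.830
  outer loop
   vertex 3.8 3.6 3.6
   vertex 3.8 4.6 4.2
   vertex 3.4 0.4 1.8
  endloop
 endfacet
 facet normal 0.906 0.217 -0.362
  outer loop
   vertex 3.8 3.6 3.6
   vertex 2.6 4.6 1.2
   vertex 3.8 4.6 4.2
  endloop
 endfacet
 facet normal 0.907 0.115 -0.406
  outer loop
   vertex 3.8 3.6 3.6
   vertex 3.4 0.4 1.8
   vertex 2.6 4.6 1.2
  endloop
 endfacet
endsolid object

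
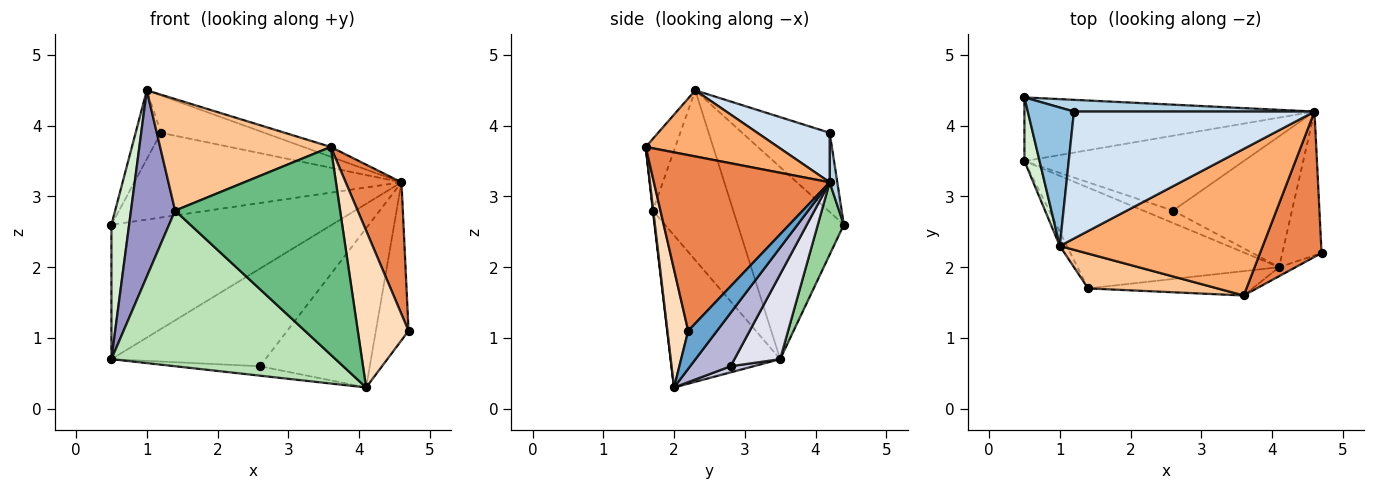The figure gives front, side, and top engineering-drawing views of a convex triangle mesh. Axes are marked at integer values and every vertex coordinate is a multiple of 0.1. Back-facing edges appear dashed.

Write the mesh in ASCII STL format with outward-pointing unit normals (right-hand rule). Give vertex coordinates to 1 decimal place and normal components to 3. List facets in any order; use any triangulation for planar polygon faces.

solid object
 facet normal 0.546 0.620 -0.564
  outer loop
   vertex 4.6 4.2 3.2
   vertex 4.7 2.2 1.1
   vertex 4.1 2.0 0.3
  endloop
 endfacet
 facet normal -0.838 0.243 0.489
  outer loop
   vertex 1.2 4.2 3.9
   vertex 0.5 4.4 2.6
   vertex 1.0 2.3 4.5
  endloop
 endfacet
 facet normal 0.028 0.990 0.137
  outer loop
   vertex 1.2 4.2 3.9
   vertex 4.6 4.2 3.2
   vertex 0.5 4.4 2.6
  endloop
 endfacet
 facet normal 0.194 0.277 0.941
  outer loop
   vertex 1.2 4.2 3.9
   vertex 1.0 2.3 4.5
   vertex 4.6 4.2 3.2
  endloop
 endfacet
 facet normal 0.904 -0.287 0.316
  outer loop
   vertex 3.6 1.6 3.7
   vertex 4.7 2.2 1.1
   vertex 4.6 4.2 3.2
  endloop
 endfacet
 facet normal 0.309 0.064 0.949
  outer loop
   vertex 3.6 1.6 3.7
   vertex 4.6 4.2 3.2
   vertex 1.0 2.3 4.5
  endloop
 endfacet
 facet normal -0.163 -0.942 0.294
  outer loop
   vertex 3.6 1.6 3.7
   vertex 1.0 2.3 4.5
   vertex 1.4 1.7 2.8
  endloop
 endfacet
 facet normal 0.379 -0.924 -0.053
  outer loop
   vertex 3.6 1.6 3.7
   vertex 4.1 2.0 0.3
   vertex 4.7 2.2 1.1
  endloop
 endfacet
 facet normal 0.003 -0.993 -0.116
  outer loop
   vertex 3.6 1.6 3.7
   vertex 1.4 1.7 2.8
   vertex 4.1 2.0 0.3
  endloop
 endfacet
 facet normal 0.106 0.899 -0.426
  outer loop
   vertex 0.5 3.5 0.7
   vertex 0.5 4.4 2.6
   vertex 4.6 4.2 3.2
  endloop
 endfacet
 facet normal -0.379 -0.777 -0.503
  outer loop
   vertex 0.5 3.5 0.7
   vertex 4.1 2.0 0.3
   vertex 1.4 1.7 2.8
  endloop
 endfacet
 facet normal -0.983 -0.164 0.078
  outer loop
   vertex 0.5 3.5 0.7
   vertex 1.0 2.3 4.5
   vertex 0.5 4.4 2.6
  endloop
 endfacet
 facet normal -0.876 -0.481 -0.037
  outer loop
   vertex 0.5 3.5 0.7
   vertex 1.4 1.7 2.8
   vertex 1.0 2.3 4.5
  endloop
 endfacet
 facet normal 0.274 0.743 -0.611
  outer loop
   vertex 2.6 2.8 0.6
   vertex 4.6 4.2 3.2
   vertex 4.1 2.0 0.3
  endloop
 endfacet
 facet normal 0.162 0.598 -0.785
  outer loop
   vertex 2.6 2.8 0.6
   vertex 4.1 2.0 0.3
   vertex 0.5 3.5 0.7
  endloop
 endfacet
 facet normal 0.229 0.772 -0.592
  outer loop
   vertex 2.6 2.8 0.6
   vertex 0.5 3.5 0.7
   vertex 4.6 4.2 3.2
  endloop
 endfacet
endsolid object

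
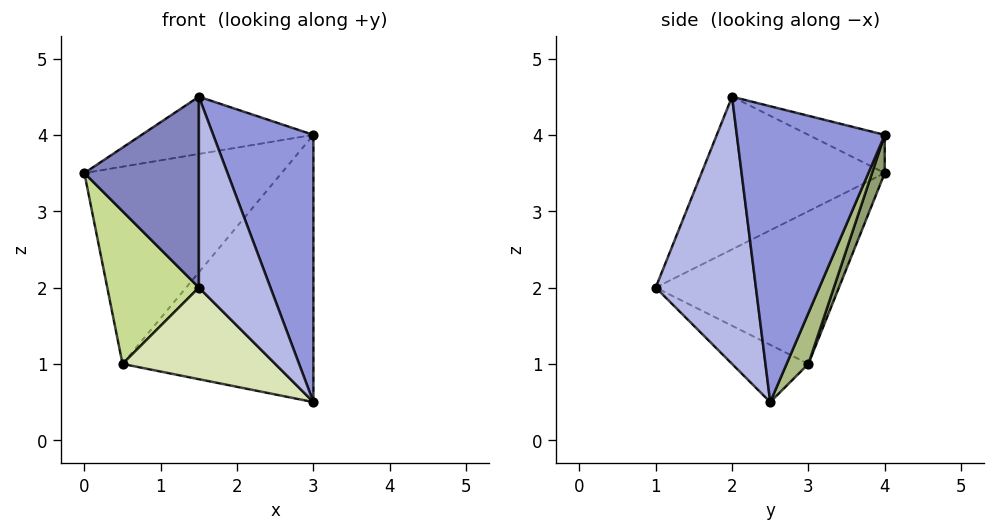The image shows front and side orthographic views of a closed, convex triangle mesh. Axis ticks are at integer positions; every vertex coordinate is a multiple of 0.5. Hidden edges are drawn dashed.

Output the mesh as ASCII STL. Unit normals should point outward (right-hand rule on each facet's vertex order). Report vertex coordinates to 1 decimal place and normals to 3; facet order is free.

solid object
 facet normal -0.154 0.347 0.925
  outer loop
   vertex 1.5 2.0 4.5
   vertex 3.0 4.0 4.0
   vertex 0.0 4.0 3.5
  endloop
 endfacet
 facet normal -0.830 -0.518 0.207
  outer loop
   vertex 1.5 2.0 4.5
   vertex 0.0 4.0 3.5
   vertex 1.5 1.0 2.0
  endloop
 endfacet
 facet normal 0.805 -0.545 0.234
  outer loop
   vertex 1.5 2.0 4.5
   vertex 3.0 2.5 0.5
   vertex 3.0 4.0 4.0
  endloop
 endfacet
 facet normal 0.793 -0.566 0.226
  outer loop
   vertex 1.5 2.0 4.5
   vertex 1.5 1.0 2.0
   vertex 3.0 2.5 0.5
  endloop
 endfacet
 facet normal 0.060 0.931 -0.360
  outer loop
   vertex 0.5 3.0 1.0
   vertex 0.0 4.0 3.5
   vertex 3.0 4.0 4.0
  endloop
 endfacet
 facet normal 0.104 0.914 -0.392
  outer loop
   vertex 0.5 3.0 1.0
   vertex 3.0 4.0 4.0
   vertex 3.0 2.5 0.5
  endloop
 endfacet
 facet normal -0.894 -0.447 0.000
  outer loop
   vertex 0.5 3.0 1.0
   vertex 1.5 1.0 2.0
   vertex 0.0 4.0 3.5
  endloop
 endfacet
 facet normal -0.267 -0.535 -0.802
  outer loop
   vertex 0.5 3.0 1.0
   vertex 3.0 2.5 0.5
   vertex 1.5 1.0 2.0
  endloop
 endfacet
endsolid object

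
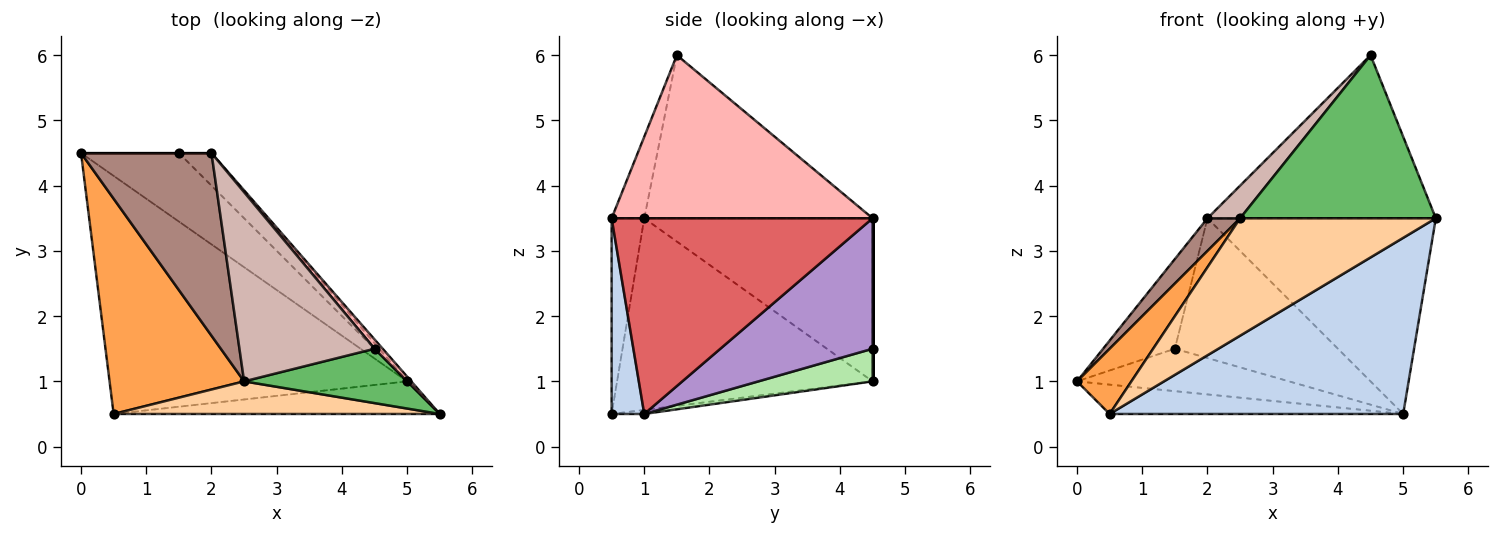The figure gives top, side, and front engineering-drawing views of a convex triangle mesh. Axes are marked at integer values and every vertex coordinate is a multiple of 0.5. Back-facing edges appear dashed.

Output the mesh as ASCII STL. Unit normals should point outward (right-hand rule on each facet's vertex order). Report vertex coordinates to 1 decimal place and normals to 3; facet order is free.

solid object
 facet normal -0.014 0.122 -0.992
  outer loop
   vertex 5.0 1.0 0.5
   vertex 0.5 0.5 0.5
   vertex 0.0 4.5 1.0
  endloop
 endfacet
 facet normal 0.109 -0.977 -0.181
  outer loop
   vertex 5.0 1.0 0.5
   vertex 5.5 0.5 3.5
   vertex 0.5 0.5 0.5
  endloop
 endfacet
 facet normal -0.806 -0.172 0.566
  outer loop
   vertex 2.5 1.0 3.5
   vertex 0.0 4.5 1.0
   vertex 0.5 0.5 0.5
  endloop
 endfacet
 facet normal -0.159 -0.951 0.264
  outer loop
   vertex 2.5 1.0 3.5
   vertex 0.5 0.5 0.5
   vertex 5.5 0.5 3.5
  endloop
 endfacet
 facet normal -0.156 -0.937 0.312
  outer loop
   vertex 2.5 1.0 3.5
   vertex 5.5 0.5 3.5
   vertex 4.5 1.5 6.0
  endloop
 endfacet
 facet normal 0.273 0.506 -0.818
  outer loop
   vertex 1.5 4.5 1.5
   vertex 5.0 1.0 0.5
   vertex 0.0 4.5 1.0
  endloop
 endfacet
 facet normal 0.752 0.658 -0.016
  outer loop
   vertex 2.0 4.5 3.5
   vertex 5.5 0.5 3.5
   vertex 5.0 1.0 0.5
  endloop
 endfacet
 facet normal 0.752 0.658 0.038
  outer loop
   vertex 2.0 4.5 3.5
   vertex 4.5 1.5 6.0
   vertex 5.5 0.5 3.5
  endloop
 endfacet
 facet normal 0.673 0.721 -0.168
  outer loop
   vertex 2.0 4.5 3.5
   vertex 5.0 1.0 0.5
   vertex 1.5 4.5 1.5
  endloop
 endfacet
 facet normal 0.000 1.000 0.000
  outer loop
   vertex 2.0 4.5 3.5
   vertex 1.5 4.5 1.5
   vertex 0.0 4.5 1.0
  endloop
 endfacet
 facet normal -0.776 -0.111 0.621
  outer loop
   vertex 2.0 4.5 3.5
   vertex 0.0 4.5 1.0
   vertex 2.5 1.0 3.5
  endloop
 endfacet
 facet normal -0.765 -0.109 0.634
  outer loop
   vertex 2.0 4.5 3.5
   vertex 2.5 1.0 3.5
   vertex 4.5 1.5 6.0
  endloop
 endfacet
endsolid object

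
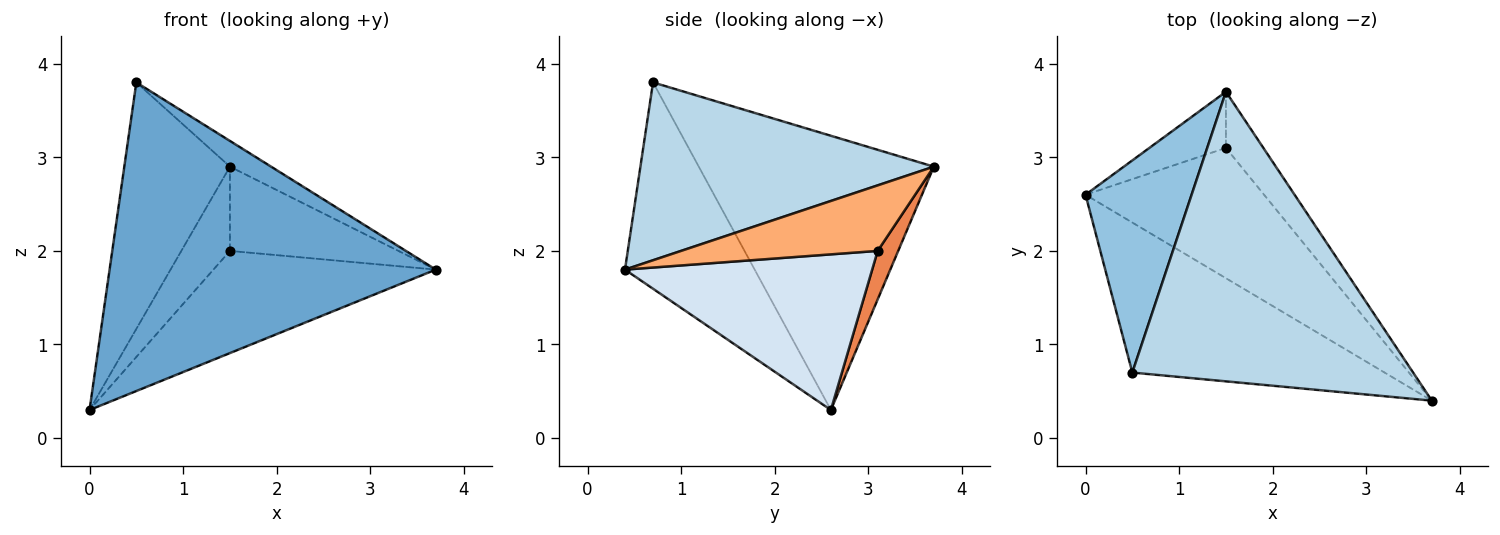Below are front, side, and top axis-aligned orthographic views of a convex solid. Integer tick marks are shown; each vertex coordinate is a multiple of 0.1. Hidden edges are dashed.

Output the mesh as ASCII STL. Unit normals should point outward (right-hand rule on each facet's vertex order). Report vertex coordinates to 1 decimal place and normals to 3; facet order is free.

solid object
 facet normal -0.337 -0.847 -0.412
  outer loop
   vertex 0.5 0.7 3.8
   vertex 0.0 2.6 0.3
   vertex 3.7 0.4 1.8
  endloop
 endfacet
 facet normal -0.860 0.387 0.333
  outer loop
   vertex 0.5 0.7 3.8
   vertex 1.5 3.7 2.9
   vertex 0.0 2.6 0.3
  endloop
 endfacet
 facet normal 0.534 0.075 0.842
  outer loop
   vertex 0.5 0.7 3.8
   vertex 3.7 0.4 1.8
   vertex 1.5 3.7 2.9
  endloop
 endfacet
 facet normal 0.566 0.509 -0.649
  outer loop
   vertex 1.5 3.1 2.0
   vertex 3.7 0.4 1.8
   vertex 0.0 2.6 0.3
  endloop
 endfacet
 facet normal 0.331 0.785 -0.523
  outer loop
   vertex 1.5 3.1 2.0
   vertex 0.0 2.6 0.3
   vertex 1.5 3.7 2.9
  endloop
 endfacet
 facet normal 0.697 0.597 -0.398
  outer loop
   vertex 1.5 3.1 2.0
   vertex 1.5 3.7 2.9
   vertex 3.7 0.4 1.8
  endloop
 endfacet
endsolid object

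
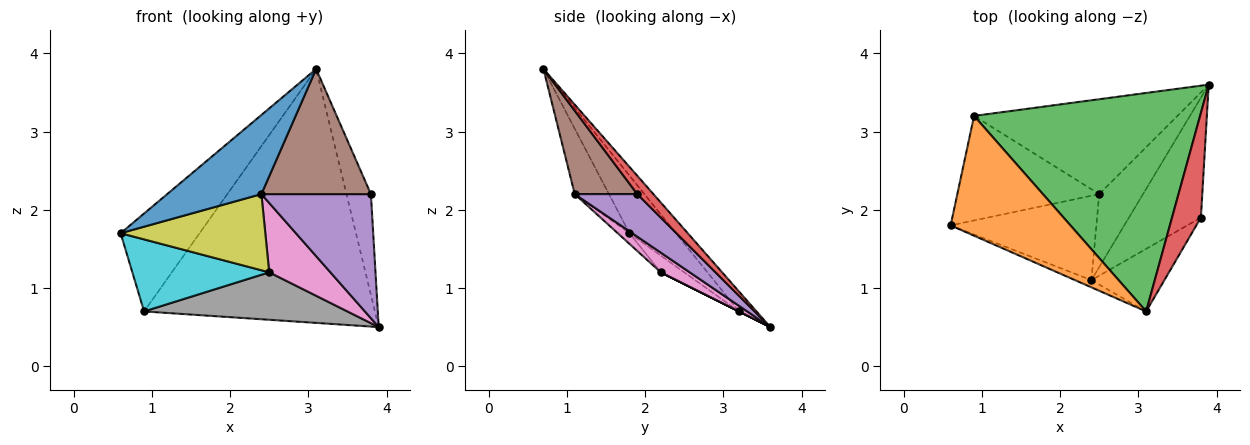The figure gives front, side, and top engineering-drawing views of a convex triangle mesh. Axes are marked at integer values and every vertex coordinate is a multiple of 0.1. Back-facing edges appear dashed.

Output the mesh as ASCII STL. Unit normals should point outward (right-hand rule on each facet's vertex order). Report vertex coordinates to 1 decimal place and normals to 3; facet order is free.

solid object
 facet normal -0.341 -0.936 -0.085
  outer loop
   vertex 2.4 1.1 2.2
   vertex 3.1 0.7 3.8
   vertex 0.6 1.8 1.7
  endloop
 endfacet
 facet normal -0.349 0.593 0.726
  outer loop
   vertex 0.9 3.2 0.7
   vertex 0.6 1.8 1.7
   vertex 3.1 0.7 3.8
  endloop
 endfacet
 facet normal -0.057 0.757 0.651
  outer loop
   vertex 0.9 3.2 0.7
   vertex 3.1 0.7 3.8
   vertex 3.9 3.6 0.5
  endloop
 endfacet
 facet normal 0.416 0.631 0.655
  outer loop
   vertex 3.8 1.9 2.2
   vertex 3.9 3.6 0.5
   vertex 3.1 0.7 3.8
  endloop
 endfacet
 facet normal 0.380 -0.665 -0.643
  outer loop
   vertex 3.8 1.9 2.2
   vertex 2.4 1.1 2.2
   vertex 3.9 3.6 0.5
  endloop
 endfacet
 facet normal 0.455 -0.796 -0.398
  outer loop
   vertex 3.8 1.9 2.2
   vertex 3.1 0.7 3.8
   vertex 2.4 1.1 2.2
  endloop
 endfacet
 facet normal 0.310 -0.655 -0.689
  outer loop
   vertex 2.5 2.2 1.2
   vertex 3.9 3.6 0.5
   vertex 2.4 1.1 2.2
  endloop
 endfacet
 facet normal 0.000 -0.447 -0.894
  outer loop
   vertex 2.5 2.2 1.2
   vertex 0.9 3.2 0.7
   vertex 3.9 3.6 0.5
  endloop
 endfacet
 facet normal -0.054 -0.669 -0.741
  outer loop
   vertex 2.5 2.2 1.2
   vertex 2.4 1.1 2.2
   vertex 0.6 1.8 1.7
  endloop
 endfacet
 facet normal -0.097 -0.565 -0.820
  outer loop
   vertex 2.5 2.2 1.2
   vertex 0.6 1.8 1.7
   vertex 0.9 3.2 0.7
  endloop
 endfacet
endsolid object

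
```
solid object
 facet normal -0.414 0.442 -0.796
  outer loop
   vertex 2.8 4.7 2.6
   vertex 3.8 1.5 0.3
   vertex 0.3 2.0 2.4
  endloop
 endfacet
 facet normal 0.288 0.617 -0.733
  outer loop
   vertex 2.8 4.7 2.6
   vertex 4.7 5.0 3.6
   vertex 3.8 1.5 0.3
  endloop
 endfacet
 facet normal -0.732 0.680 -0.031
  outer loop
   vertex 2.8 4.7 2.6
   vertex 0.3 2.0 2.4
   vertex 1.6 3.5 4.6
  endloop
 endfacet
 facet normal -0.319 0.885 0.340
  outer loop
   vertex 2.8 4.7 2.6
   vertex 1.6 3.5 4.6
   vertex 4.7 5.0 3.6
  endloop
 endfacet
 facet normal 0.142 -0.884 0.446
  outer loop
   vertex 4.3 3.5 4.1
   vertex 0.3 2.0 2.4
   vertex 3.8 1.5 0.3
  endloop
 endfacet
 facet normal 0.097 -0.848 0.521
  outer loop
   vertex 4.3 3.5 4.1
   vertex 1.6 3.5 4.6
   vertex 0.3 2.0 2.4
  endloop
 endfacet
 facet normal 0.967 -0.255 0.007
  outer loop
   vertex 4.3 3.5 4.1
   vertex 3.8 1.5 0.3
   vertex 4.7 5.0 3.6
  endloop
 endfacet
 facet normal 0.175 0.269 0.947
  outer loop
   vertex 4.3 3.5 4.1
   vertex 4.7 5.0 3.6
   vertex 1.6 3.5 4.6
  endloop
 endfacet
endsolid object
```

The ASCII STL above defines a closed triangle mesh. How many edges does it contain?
12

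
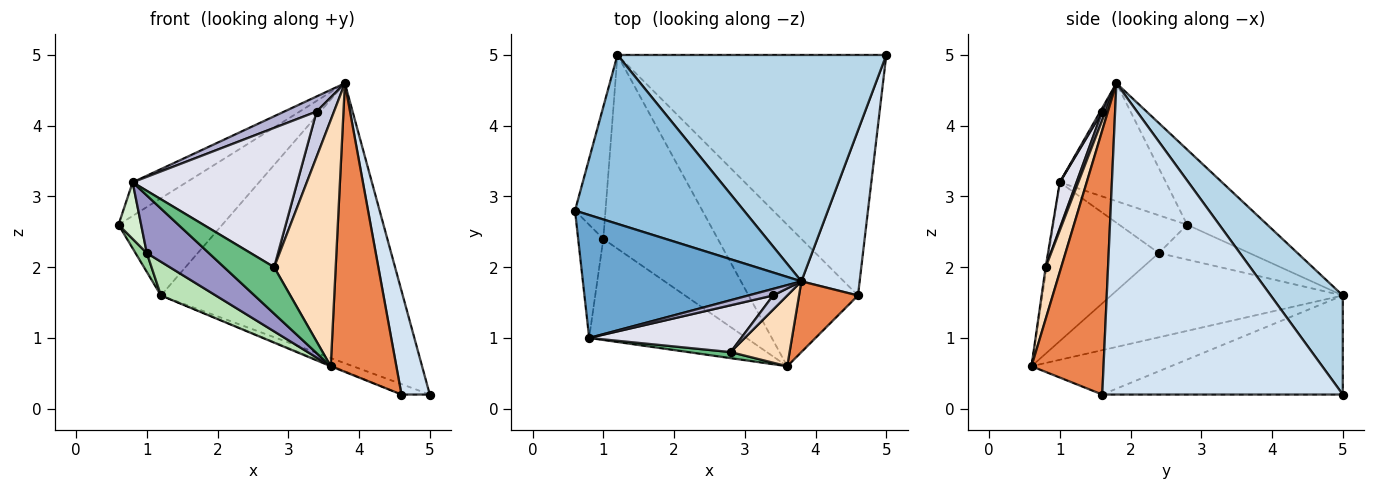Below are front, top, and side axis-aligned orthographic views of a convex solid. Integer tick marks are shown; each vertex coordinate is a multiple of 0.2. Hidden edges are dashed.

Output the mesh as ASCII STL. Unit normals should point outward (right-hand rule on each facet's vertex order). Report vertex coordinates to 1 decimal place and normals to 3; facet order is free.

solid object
 facet normal -0.462 0.234 0.856
  outer loop
   vertex 0.8 1.0 3.2
   vertex 3.8 1.8 4.6
   vertex 0.6 2.8 2.6
  endloop
 endfacet
 facet normal -0.360 0.466 0.809
  outer loop
   vertex 1.2 5.0 1.6
   vertex 0.6 2.8 2.6
   vertex 3.8 1.8 4.6
  endloop
 endfacet
 facet normal 0.226 0.758 0.613
  outer loop
   vertex 1.2 5.0 1.6
   vertex 3.8 1.8 4.6
   vertex 5.0 5.0 0.2
  endloop
 endfacet
 facet normal 0.976 -0.115 0.183
  outer loop
   vertex 4.6 1.6 0.2
   vertex 5.0 5.0 0.2
   vertex 3.8 1.8 4.6
  endloop
 endfacet
 facet normal 0.729 -0.664 0.163
  outer loop
   vertex 4.6 1.6 0.2
   vertex 3.8 1.8 4.6
   vertex 3.6 0.6 0.6
  endloop
 endfacet
 facet normal -0.345 0.041 -0.938
  outer loop
   vertex 4.6 1.6 0.2
   vertex 1.2 5.0 1.6
   vertex 5.0 5.0 0.2
  endloop
 endfacet
 facet normal -0.376 0.005 -0.927
  outer loop
   vertex 4.6 1.6 0.2
   vertex 3.6 0.6 0.6
   vertex 1.2 5.0 1.6
  endloop
 endfacet
 facet normal 0.236 -0.934 0.268
  outer loop
   vertex 2.8 0.8 2.0
   vertex 3.6 0.6 0.6
   vertex 3.8 1.8 4.6
  endloop
 endfacet
 facet normal -0.022 -0.991 0.129
  outer loop
   vertex 2.8 0.8 2.0
   vertex 0.8 1.0 3.2
   vertex 3.6 0.6 0.6
  endloop
 endfacet
 facet normal -0.749 -0.094 -0.656
  outer loop
   vertex 1.0 2.4 2.2
   vertex 0.6 2.8 2.6
   vertex 1.2 5.0 1.6
  endloop
 endfacet
 facet normal -0.587 -0.139 -0.798
  outer loop
   vertex 1.0 2.4 2.2
   vertex 1.2 5.0 1.6
   vertex 3.6 0.6 0.6
  endloop
 endfacet
 facet normal -0.802 -0.267 -0.535
  outer loop
   vertex 1.0 2.4 2.2
   vertex 0.8 1.0 3.2
   vertex 0.6 2.8 2.6
  endloop
 endfacet
 facet normal -0.660 -0.372 -0.653
  outer loop
   vertex 1.0 2.4 2.2
   vertex 3.6 0.6 0.6
   vertex 0.8 1.0 3.2
  endloop
 endfacet
 facet normal 0.057 -0.915 0.400
  outer loop
   vertex 3.4 1.6 4.2
   vertex 3.8 1.8 4.6
   vertex 0.8 1.0 3.2
  endloop
 endfacet
 facet normal 0.176 -0.940 0.294
  outer loop
   vertex 3.4 1.6 4.2
   vertex 2.8 0.8 2.0
   vertex 3.8 1.8 4.6
  endloop
 endfacet
 facet normal 0.096 -0.944 0.317
  outer loop
   vertex 3.4 1.6 4.2
   vertex 0.8 1.0 3.2
   vertex 2.8 0.8 2.0
  endloop
 endfacet
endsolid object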